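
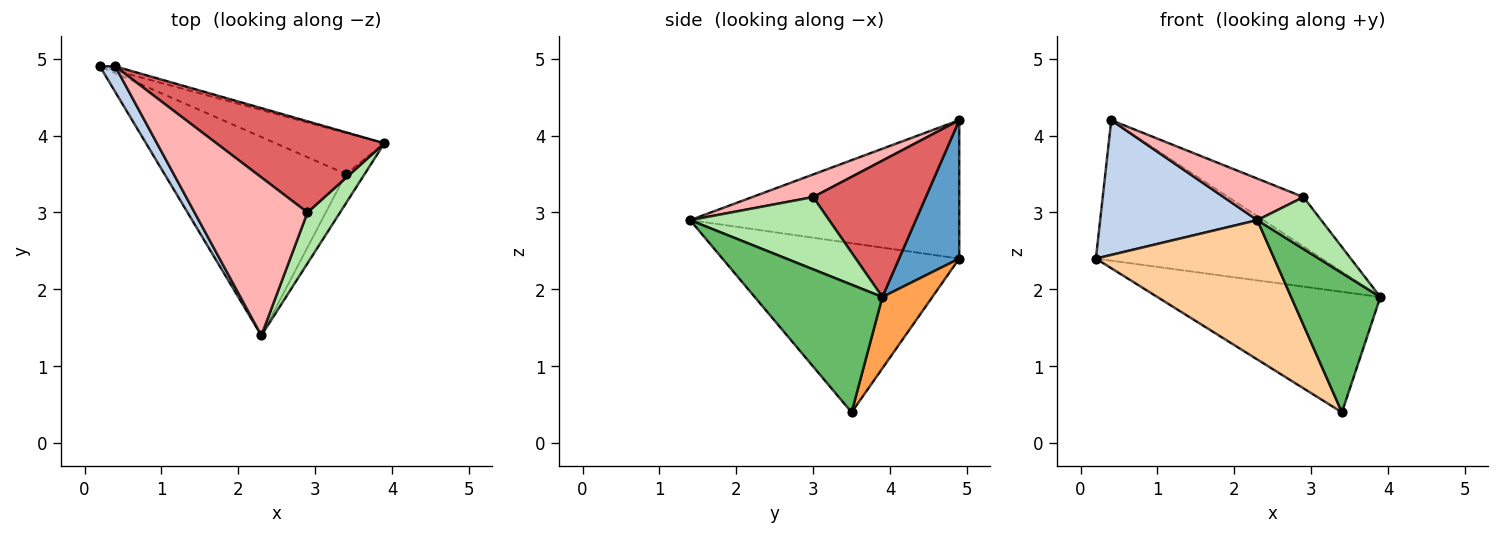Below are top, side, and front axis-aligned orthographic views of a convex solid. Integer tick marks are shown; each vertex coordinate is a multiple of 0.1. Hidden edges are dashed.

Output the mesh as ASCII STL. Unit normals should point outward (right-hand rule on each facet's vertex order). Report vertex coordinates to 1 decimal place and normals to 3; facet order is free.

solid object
 facet normal 0.257 0.966 -0.029
  outer loop
   vertex 0.4 4.9 4.2
   vertex 3.9 3.9 1.9
   vertex 0.2 4.9 2.4
  endloop
 endfacet
 facet normal -0.860 -0.502 0.096
  outer loop
   vertex 0.4 4.9 4.2
   vertex 0.2 4.9 2.4
   vertex 2.3 1.4 2.9
  endloop
 endfacet
 facet normal 0.208 0.926 -0.316
  outer loop
   vertex 3.4 3.5 0.4
   vertex 0.2 4.9 2.4
   vertex 3.9 3.9 1.9
  endloop
 endfacet
 facet normal -0.607 -0.457 -0.651
  outer loop
   vertex 3.4 3.5 0.4
   vertex 2.3 1.4 2.9
   vertex 0.2 4.9 2.4
  endloop
 endfacet
 facet normal 0.814 -0.569 -0.120
  outer loop
   vertex 3.4 3.5 0.4
   vertex 3.9 3.9 1.9
   vertex 2.3 1.4 2.9
  endloop
 endfacet
 facet normal 0.841 -0.386 0.379
  outer loop
   vertex 2.9 3.0 3.2
   vertex 2.3 1.4 2.9
   vertex 3.9 3.9 1.9
  endloop
 endfacet
 facet normal 0.581 0.388 0.715
  outer loop
   vertex 2.9 3.0 3.2
   vertex 3.9 3.9 1.9
   vertex 0.4 4.9 4.2
  endloop
 endfacet
 facet normal 0.190 -0.249 0.950
  outer loop
   vertex 2.9 3.0 3.2
   vertex 0.4 4.9 4.2
   vertex 2.3 1.4 2.9
  endloop
 endfacet
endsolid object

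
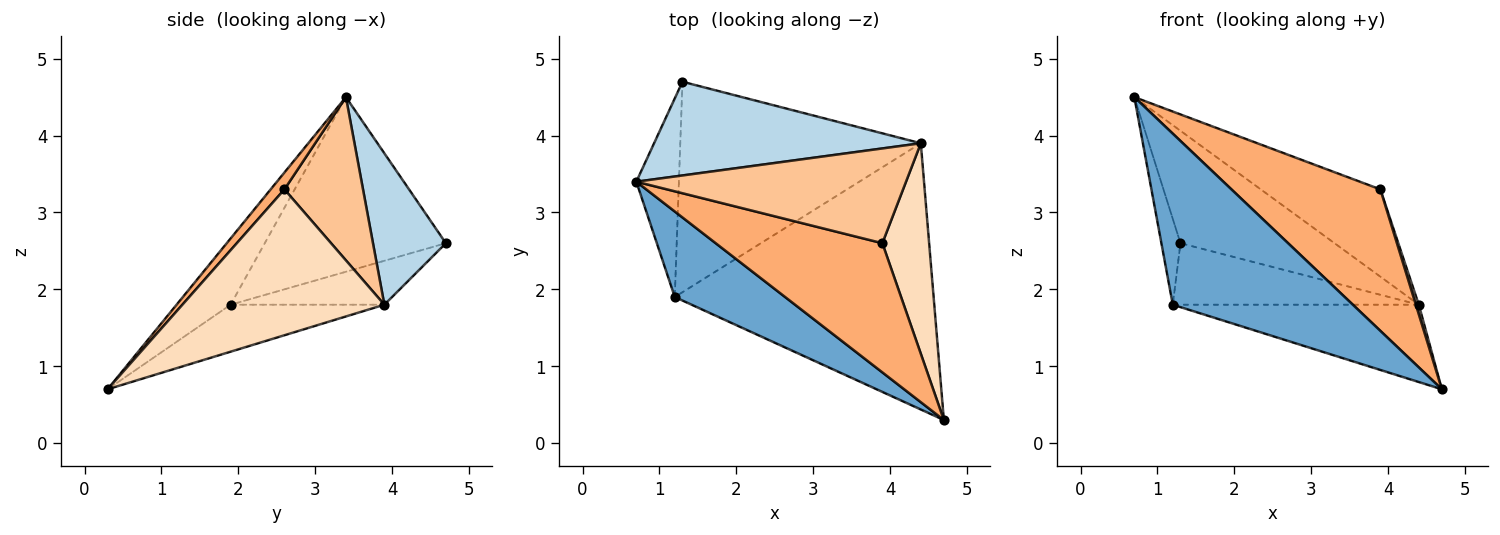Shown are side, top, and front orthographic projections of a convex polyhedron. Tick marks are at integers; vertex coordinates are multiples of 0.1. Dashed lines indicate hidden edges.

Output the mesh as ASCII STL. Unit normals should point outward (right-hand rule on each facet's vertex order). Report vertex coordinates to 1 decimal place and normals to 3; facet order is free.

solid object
 facet normal -0.259 -0.864 0.432
  outer loop
   vertex 1.2 1.9 1.8
   vertex 4.7 0.3 0.7
   vertex 0.7 3.4 4.5
  endloop
 endfacet
 facet normal -0.967 0.102 -0.236
  outer loop
   vertex 1.2 1.9 1.8
   vertex 0.7 3.4 4.5
   vertex 1.3 4.7 2.6
  endloop
 endfacet
 facet normal 0.342 0.722 0.602
  outer loop
   vertex 4.4 3.9 1.8
   vertex 1.3 4.7 2.6
   vertex 0.7 3.4 4.5
  endloop
 endfacet
 facet normal -0.172 0.275 -0.946
  outer loop
   vertex 4.4 3.9 1.8
   vertex 4.7 0.3 0.7
   vertex 1.2 1.9 1.8
  endloop
 endfacet
 facet normal -0.173 0.276 -0.945
  outer loop
   vertex 4.4 3.9 1.8
   vertex 1.2 1.9 1.8
   vertex 1.3 4.7 2.6
  endloop
 endfacet
 facet normal 0.068 -0.737 0.673
  outer loop
   vertex 3.9 2.6 3.3
   vertex 0.7 3.4 4.5
   vertex 4.7 0.3 0.7
  endloop
 endfacet
 facet normal 0.407 0.619 0.672
  outer loop
   vertex 3.9 2.6 3.3
   vertex 4.4 3.9 1.8
   vertex 0.7 3.4 4.5
  endloop
 endfacet
 facet normal 0.952 -0.014 0.305
  outer loop
   vertex 3.9 2.6 3.3
   vertex 4.7 0.3 0.7
   vertex 4.4 3.9 1.8
  endloop
 endfacet
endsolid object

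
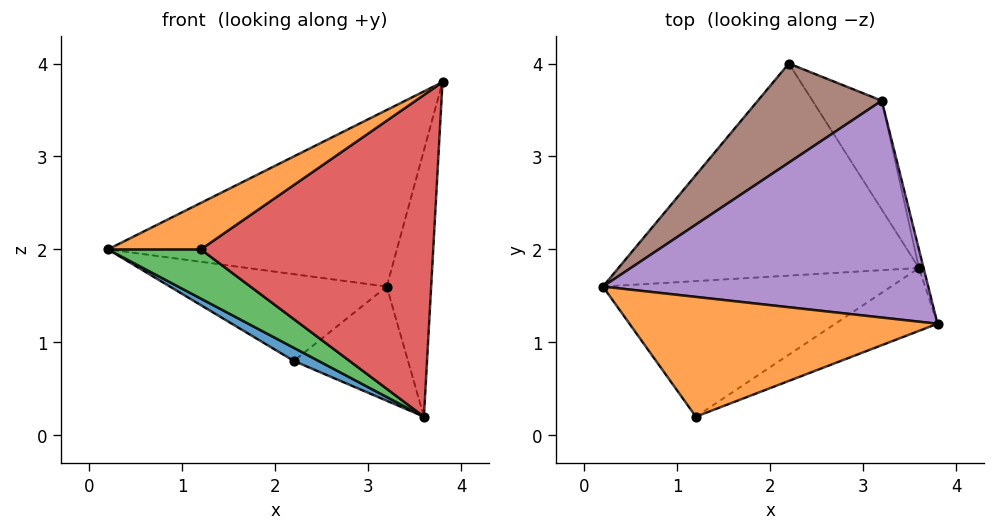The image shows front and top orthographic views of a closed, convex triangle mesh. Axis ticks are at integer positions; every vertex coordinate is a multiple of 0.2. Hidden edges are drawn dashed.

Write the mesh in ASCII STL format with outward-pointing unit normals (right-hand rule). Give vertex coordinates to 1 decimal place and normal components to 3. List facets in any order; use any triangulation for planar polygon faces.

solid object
 facet normal -0.465 -0.055 -0.884
  outer loop
   vertex 3.6 1.8 0.2
   vertex 0.2 1.6 2.0
   vertex 2.2 4.0 0.8
  endloop
 endfacet
 facet normal -0.452 -0.323 0.832
  outer loop
   vertex 1.2 0.2 2.0
   vertex 3.8 1.2 3.8
   vertex 0.2 1.6 2.0
  endloop
 endfacet
 facet normal -0.431 -0.308 -0.848
  outer loop
   vertex 1.2 0.2 2.0
   vertex 0.2 1.6 2.0
   vertex 3.6 1.8 0.2
  endloop
 endfacet
 facet normal 0.455 -0.874 -0.171
  outer loop
   vertex 1.2 0.2 2.0
   vertex 3.6 1.8 0.2
   vertex 3.8 1.2 3.8
  endloop
 endfacet
 facet normal -0.303 0.602 0.739
  outer loop
   vertex 3.2 3.6 1.6
   vertex 0.2 1.6 2.0
   vertex 3.8 1.2 3.8
  endloop
 endfacet
 facet normal -0.321 0.624 0.713
  outer loop
   vertex 3.2 3.6 1.6
   vertex 2.2 4.0 0.8
   vertex 0.2 1.6 2.0
  endloop
 endfacet
 facet normal 0.973 0.229 -0.016
  outer loop
   vertex 3.2 3.6 1.6
   vertex 3.8 1.2 3.8
   vertex 3.6 1.8 0.2
  endloop
 endfacet
 facet normal 0.644 0.554 -0.528
  outer loop
   vertex 3.2 3.6 1.6
   vertex 3.6 1.8 0.2
   vertex 2.2 4.0 0.8
  endloop
 endfacet
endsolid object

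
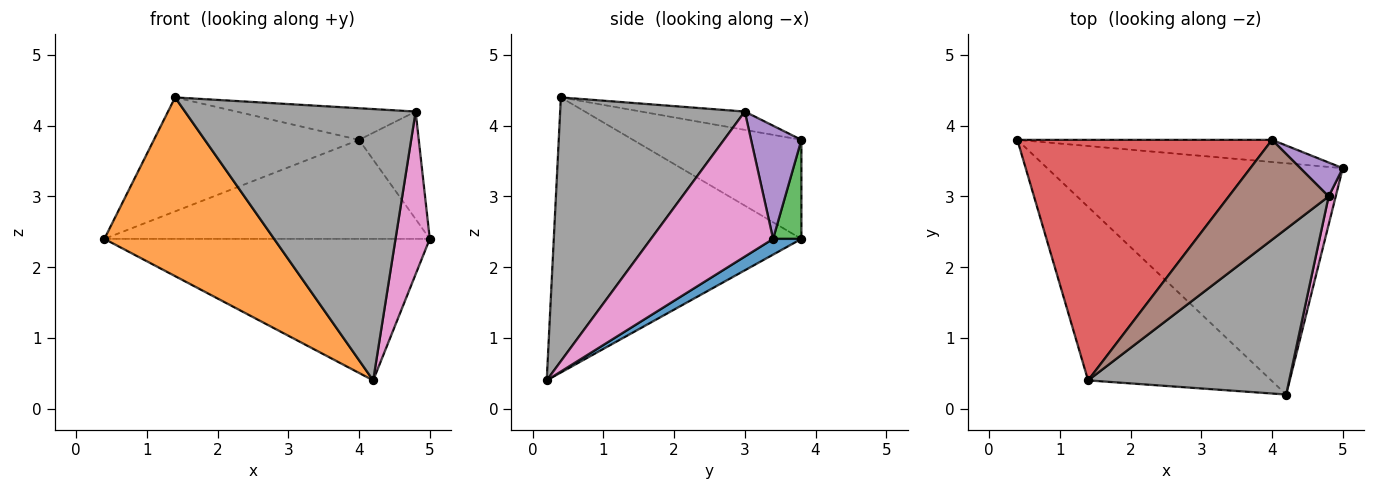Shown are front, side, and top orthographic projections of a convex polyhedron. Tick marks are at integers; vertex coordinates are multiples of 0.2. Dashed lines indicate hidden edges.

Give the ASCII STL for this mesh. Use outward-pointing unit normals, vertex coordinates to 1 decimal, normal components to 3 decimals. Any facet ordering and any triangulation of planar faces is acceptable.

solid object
 facet normal 0.045 0.521 -0.852
  outer loop
   vertex 4.2 0.2 0.4
   vertex 0.4 3.8 2.4
   vertex 5.0 3.4 2.4
  endloop
 endfacet
 facet normal -0.723 -0.496 -0.481
  outer loop
   vertex 4.2 0.2 0.4
   vertex 1.4 0.4 4.4
   vertex 0.4 3.8 2.4
  endloop
 endfacet
 facet normal 0.085 0.972 -0.217
  outer loop
   vertex 4.0 3.8 3.8
   vertex 5.0 3.4 2.4
   vertex 0.4 3.8 2.4
  endloop
 endfacet
 facet normal -0.332 0.404 0.853
  outer loop
   vertex 4.0 3.8 3.8
   vertex 0.4 3.8 2.4
   vertex 1.4 0.4 4.4
  endloop
 endfacet
 facet normal 0.626 0.744 0.235
  outer loop
   vertex 4.8 3.0 4.2
   vertex 5.0 3.4 2.4
   vertex 4.0 3.8 3.8
  endloop
 endfacet
 facet normal -0.172 0.297 0.939
  outer loop
   vertex 4.8 3.0 4.2
   vertex 4.0 3.8 3.8
   vertex 1.4 0.4 4.4
  endloop
 endfacet
 facet normal 0.962 -0.270 0.047
  outer loop
   vertex 4.8 3.0 4.2
   vertex 4.2 0.2 0.4
   vertex 5.0 3.4 2.4
  endloop
 endfacet
 facet normal 0.564 -0.705 0.430
  outer loop
   vertex 4.8 3.0 4.2
   vertex 1.4 0.4 4.4
   vertex 4.2 0.2 0.4
  endloop
 endfacet
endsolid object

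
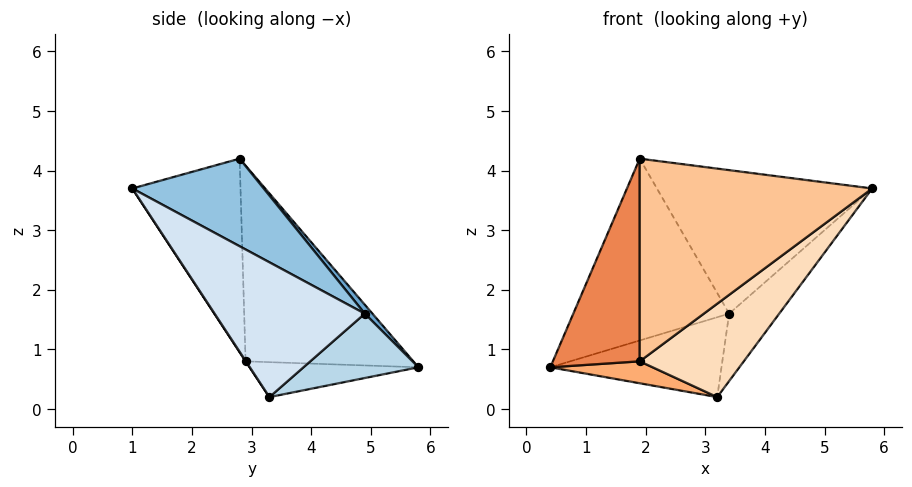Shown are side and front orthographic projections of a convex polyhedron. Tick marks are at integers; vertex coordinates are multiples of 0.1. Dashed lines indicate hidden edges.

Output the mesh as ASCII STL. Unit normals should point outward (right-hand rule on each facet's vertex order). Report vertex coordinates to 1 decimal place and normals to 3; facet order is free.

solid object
 facet normal 0.038 0.767 0.641
  outer loop
   vertex 3.4 4.9 1.6
   vertex 0.4 5.8 0.7
   vertex 1.9 2.8 4.2
  endloop
 endfacet
 facet normal 0.370 0.607 0.704
  outer loop
   vertex 3.4 4.9 1.6
   vertex 1.9 2.8 4.2
   vertex 5.8 1.0 3.7
  endloop
 endfacet
 facet normal 0.389 0.579 -0.717
  outer loop
   vertex 3.4 4.9 1.6
   vertex 3.2 3.3 0.2
   vertex 0.4 5.8 0.7
  endloop
 endfacet
 facet normal 0.850 0.283 -0.445
  outer loop
   vertex 3.4 4.9 1.6
   vertex 5.8 1.0 3.7
   vertex 3.2 3.3 0.2
  endloop
 endfacet
 facet normal -0.888 -0.460 -0.014
  outer loop
   vertex 1.9 2.9 0.8
   vertex 1.9 2.8 4.2
   vertex 0.4 5.8 0.7
  endloop
 endfacet
 facet normal -0.354 -0.215 -0.910
  outer loop
   vertex 1.9 2.9 0.8
   vertex 0.4 5.8 0.7
   vertex 3.2 3.3 0.2
  endloop
 endfacet
 facet normal -0.422 -0.906 -0.027
  outer loop
   vertex 1.9 2.9 0.8
   vertex 5.8 1.0 3.7
   vertex 1.9 2.8 4.2
  endloop
 endfacet
 facet normal 0.003 -0.835 -0.551
  outer loop
   vertex 1.9 2.9 0.8
   vertex 3.2 3.3 0.2
   vertex 5.8 1.0 3.7
  endloop
 endfacet
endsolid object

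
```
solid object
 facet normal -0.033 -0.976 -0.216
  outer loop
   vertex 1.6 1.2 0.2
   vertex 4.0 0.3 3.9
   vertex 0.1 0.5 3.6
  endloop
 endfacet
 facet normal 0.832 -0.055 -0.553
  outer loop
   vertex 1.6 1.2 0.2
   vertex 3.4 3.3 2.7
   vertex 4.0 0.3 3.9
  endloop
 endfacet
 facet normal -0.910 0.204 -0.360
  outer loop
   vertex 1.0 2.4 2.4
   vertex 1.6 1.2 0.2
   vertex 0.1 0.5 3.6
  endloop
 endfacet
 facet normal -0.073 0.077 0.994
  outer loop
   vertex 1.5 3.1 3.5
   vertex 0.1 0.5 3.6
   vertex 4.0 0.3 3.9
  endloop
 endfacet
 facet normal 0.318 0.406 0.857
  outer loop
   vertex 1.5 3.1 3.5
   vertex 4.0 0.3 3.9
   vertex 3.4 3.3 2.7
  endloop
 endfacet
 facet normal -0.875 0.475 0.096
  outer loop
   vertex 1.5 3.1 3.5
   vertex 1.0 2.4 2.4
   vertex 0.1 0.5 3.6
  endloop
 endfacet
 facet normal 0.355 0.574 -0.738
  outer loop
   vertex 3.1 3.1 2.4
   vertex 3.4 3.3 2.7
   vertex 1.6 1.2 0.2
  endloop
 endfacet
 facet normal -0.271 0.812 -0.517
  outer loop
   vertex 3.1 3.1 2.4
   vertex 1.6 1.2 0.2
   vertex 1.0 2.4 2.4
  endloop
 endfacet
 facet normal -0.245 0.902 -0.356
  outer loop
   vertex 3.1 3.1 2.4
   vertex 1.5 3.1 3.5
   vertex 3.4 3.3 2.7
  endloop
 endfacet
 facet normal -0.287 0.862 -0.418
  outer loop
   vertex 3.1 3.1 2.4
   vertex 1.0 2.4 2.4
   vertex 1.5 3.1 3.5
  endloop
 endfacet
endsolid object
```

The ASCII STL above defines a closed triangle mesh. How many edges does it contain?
15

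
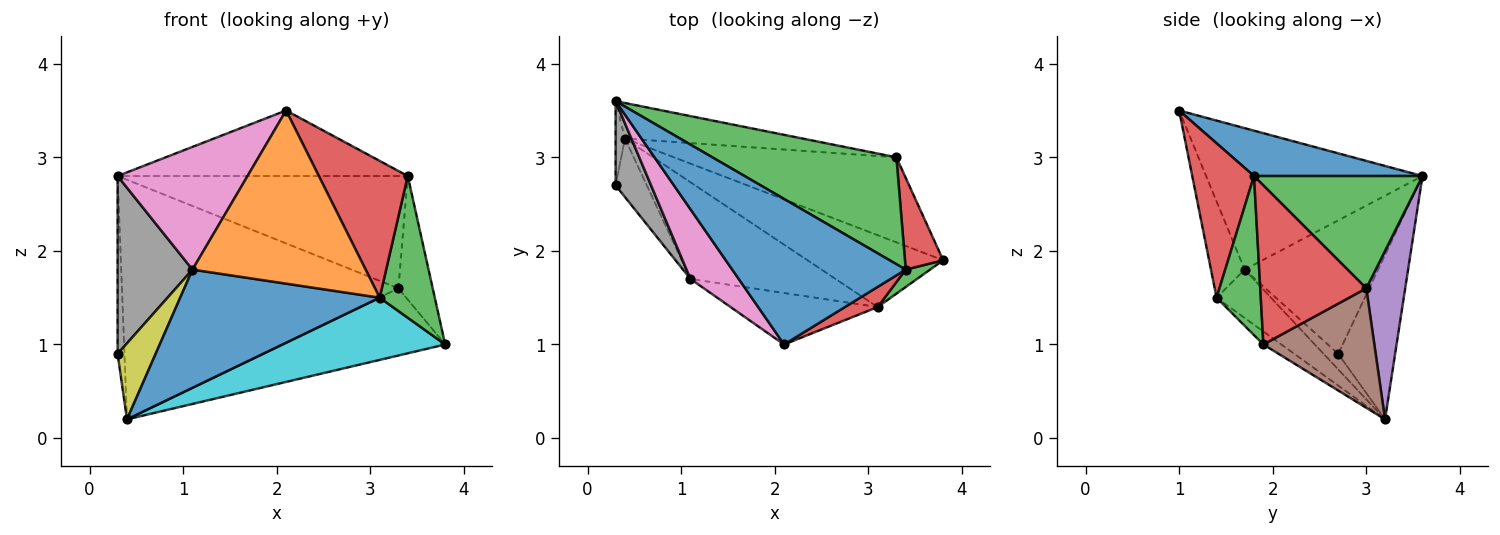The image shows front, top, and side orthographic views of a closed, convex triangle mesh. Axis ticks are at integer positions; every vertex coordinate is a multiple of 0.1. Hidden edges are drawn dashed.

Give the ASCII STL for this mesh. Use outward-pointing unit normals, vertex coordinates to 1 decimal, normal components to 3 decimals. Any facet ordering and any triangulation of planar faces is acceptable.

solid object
 facet normal 0.232 0.399 0.887
  outer loop
   vertex 3.4 1.8 2.8
   vertex 0.3 3.6 2.8
   vertex 2.1 1.0 3.5
  endloop
 endfacet
 facet normal -0.991 0.119 -0.056
  outer loop
   vertex 0.3 2.7 0.9
   vertex 0.3 3.6 2.8
   vertex 0.4 3.2 0.2
  endloop
 endfacet
 facet normal 0.388 0.668 0.635
  outer loop
   vertex 3.3 3.0 1.6
   vertex 0.3 3.6 2.8
   vertex 3.4 1.8 2.8
  endloop
 endfacet
 facet normal 0.928 0.300 0.223
  outer loop
   vertex 3.3 3.0 1.6
   vertex 3.4 1.8 2.8
   vertex 3.8 1.9 1.0
  endloop
 endfacet
 facet normal 0.138 0.980 -0.145
  outer loop
   vertex 3.3 3.0 1.6
   vertex 0.4 3.2 0.2
   vertex 0.3 3.6 2.8
  endloop
 endfacet
 facet normal 0.388 0.571 -0.723
  outer loop
   vertex 3.3 3.0 1.6
   vertex 3.8 1.9 1.0
   vertex 0.4 3.2 0.2
  endloop
 endfacet
 facet normal -0.823 -0.494 0.281
  outer loop
   vertex 1.1 1.7 1.8
   vertex 2.1 1.0 3.5
   vertex 0.3 3.6 2.8
  endloop
 endfacet
 facet normal -0.850 -0.477 0.226
  outer loop
   vertex 1.1 1.7 1.8
   vertex 0.3 3.6 2.8
   vertex 0.3 2.7 0.9
  endloop
 endfacet
 facet normal -0.292 -0.758 -0.583
  outer loop
   vertex 1.1 1.7 1.8
   vertex 0.3 2.7 0.9
   vertex 0.4 3.2 0.2
  endloop
 endfacet
 facet normal -0.072 -0.653 -0.754
  outer loop
   vertex 3.1 1.4 1.5
   vertex 0.4 3.2 0.2
   vertex 3.8 1.9 1.0
  endloop
 endfacet
 facet normal -0.207 -0.757 -0.620
  outer loop
   vertex 3.1 1.4 1.5
   vertex 1.1 1.7 1.8
   vertex 0.4 3.2 0.2
  endloop
 endfacet
 facet normal -0.183 -0.942 -0.280
  outer loop
   vertex 3.1 1.4 1.5
   vertex 2.1 1.0 3.5
   vertex 1.1 1.7 1.8
  endloop
 endfacet
 facet normal 0.623 -0.777 0.095
  outer loop
   vertex 3.1 1.4 1.5
   vertex 3.8 1.9 1.0
   vertex 3.4 1.8 2.8
  endloop
 endfacet
 facet normal 0.566 -0.815 0.120
  outer loop
   vertex 3.1 1.4 1.5
   vertex 3.4 1.8 2.8
   vertex 2.1 1.0 3.5
  endloop
 endfacet
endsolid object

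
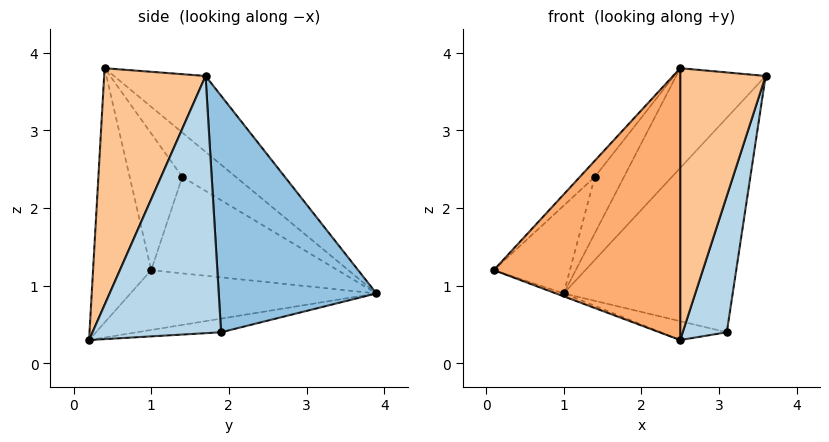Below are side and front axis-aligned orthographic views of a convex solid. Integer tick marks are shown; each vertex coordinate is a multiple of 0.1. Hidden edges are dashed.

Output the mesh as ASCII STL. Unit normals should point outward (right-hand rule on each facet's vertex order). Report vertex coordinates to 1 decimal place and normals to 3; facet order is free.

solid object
 facet normal -0.348 0.011 -0.937
  outer loop
   vertex 2.5 0.2 0.3
   vertex 0.1 1.0 1.2
   vertex 1.0 3.9 0.9
  endloop
 endfacet
 facet normal 0.681 0.730 -0.059
  outer loop
   vertex 3.1 1.9 0.4
   vertex 1.0 3.9 0.9
   vertex 3.6 1.7 3.7
  endloop
 endfacet
 facet normal 0.934 -0.320 -0.161
  outer loop
   vertex 3.1 1.9 0.4
   vertex 3.6 1.7 3.7
   vertex 2.5 0.2 0.3
  endloop
 endfacet
 facet normal -0.134 0.105 -0.985
  outer loop
   vertex 3.1 1.9 0.4
   vertex 2.5 0.2 0.3
   vertex 1.0 3.9 0.9
  endloop
 endfacet
 facet normal -0.455 0.444 0.772
  outer loop
   vertex 2.5 0.4 3.8
   vertex 3.6 1.7 3.7
   vertex 1.0 3.9 0.9
  endloop
 endfacet
 facet normal -0.297 -0.953 0.054
  outer loop
   vertex 2.5 0.4 3.8
   vertex 0.1 1.0 1.2
   vertex 2.5 0.2 0.3
  endloop
 endfacet
 facet normal 0.764 -0.644 0.037
  outer loop
   vertex 2.5 0.4 3.8
   vertex 2.5 0.2 0.3
   vertex 3.6 1.7 3.7
  endloop
 endfacet
 facet normal -0.696 0.284 0.659
  outer loop
   vertex 1.4 1.4 2.4
   vertex 1.0 3.9 0.9
   vertex 0.1 1.0 1.2
  endloop
 endfacet
 facet normal -0.697 0.198 0.689
  outer loop
   vertex 1.4 1.4 2.4
   vertex 0.1 1.0 1.2
   vertex 2.5 0.4 3.8
  endloop
 endfacet
 facet normal -0.611 0.333 0.718
  outer loop
   vertex 1.4 1.4 2.4
   vertex 2.5 0.4 3.8
   vertex 1.0 3.9 0.9
  endloop
 endfacet
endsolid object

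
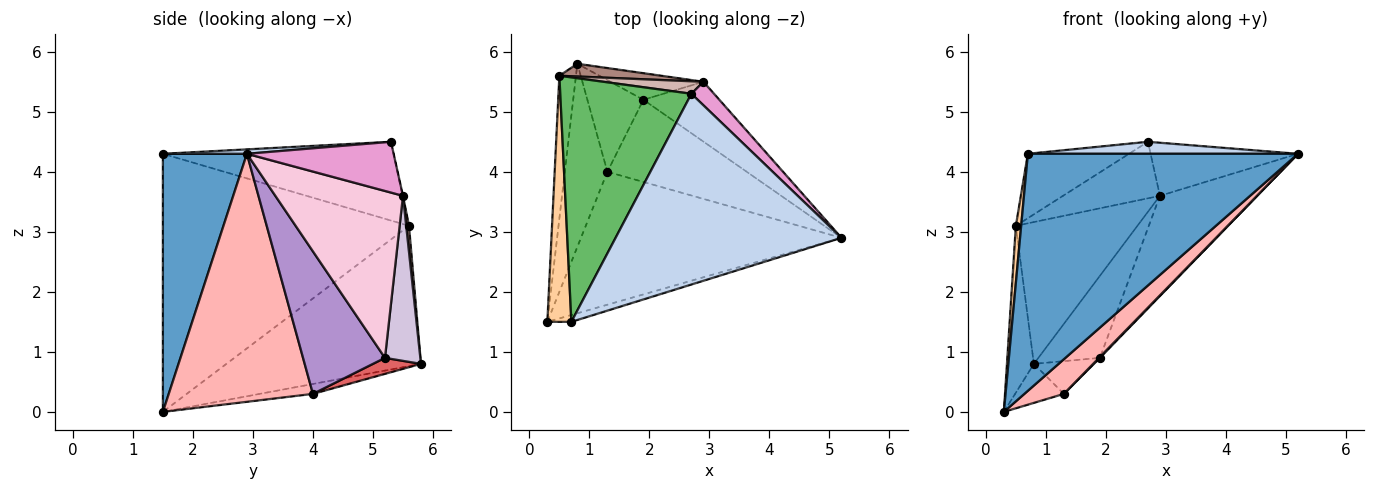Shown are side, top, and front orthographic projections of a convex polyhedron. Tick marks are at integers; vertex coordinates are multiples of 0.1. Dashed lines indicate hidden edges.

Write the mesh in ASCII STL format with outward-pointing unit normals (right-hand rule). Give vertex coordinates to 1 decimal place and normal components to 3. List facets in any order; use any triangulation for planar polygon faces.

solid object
 facet normal 0.297 -0.954 -0.028
  outer loop
   vertex 0.7 1.5 4.3
   vertex 0.3 1.5 0.0
   vertex 5.2 2.9 4.3
  endloop
 endfacet
 facet normal 0.020 -0.063 0.998
  outer loop
   vertex 2.7 5.3 4.5
   vertex 0.7 1.5 4.3
   vertex 5.2 2.9 4.3
  endloop
 endfacet
 facet normal -0.984 0.136 -0.116
  outer loop
   vertex 0.5 5.6 3.1
   vertex 0.8 5.8 0.8
   vertex 0.3 1.5 0.0
  endloop
 endfacet
 facet normal -0.995 -0.021 0.093
  outer loop
   vertex 0.5 5.6 3.1
   vertex 0.3 1.5 0.0
   vertex 0.7 1.5 4.3
  endloop
 endfacet
 facet normal -0.502 0.220 0.836
  outer loop
   vertex 0.5 5.6 3.1
   vertex 0.7 1.5 4.3
   vertex 2.7 5.3 4.5
  endloop
 endfacet
 facet normal -0.222 0.203 -0.954
  outer loop
   vertex 1.3 4.0 0.3
   vertex 0.3 1.5 0.0
   vertex 0.8 5.8 0.8
  endloop
 endfacet
 facet normal 0.260 0.325 -0.909
  outer loop
   vertex 1.3 4.0 0.3
   vertex 0.8 5.8 0.8
   vertex 1.9 5.2 0.9
  endloop
 endfacet
 facet normal 0.678 -0.186 -0.712
  outer loop
   vertex 1.3 4.0 0.3
   vertex 5.2 2.9 4.3
   vertex 0.3 1.5 0.0
  endloop
 endfacet
 facet normal 0.715 -0.008 -0.699
  outer loop
   vertex 1.3 4.0 0.3
   vertex 1.9 5.2 0.9
   vertex 5.2 2.9 4.3
  endloop
 endfacet
 facet normal 0.480 0.835 -0.270
  outer loop
   vertex 2.9 5.5 3.6
   vertex 1.9 5.2 0.9
   vertex 0.8 5.8 0.8
  endloop
 endfacet
 facet normal 0.023 0.996 0.090
  outer loop
   vertex 2.9 5.5 3.6
   vertex 0.8 5.8 0.8
   vertex 0.5 5.6 3.1
  endloop
 endfacet
 facet normal -0.004 0.976 0.216
  outer loop
   vertex 2.9 5.5 3.6
   vertex 0.5 5.6 3.1
   vertex 2.7 5.3 4.5
  endloop
 endfacet
 facet normal 0.673 0.676 0.300
  outer loop
   vertex 2.9 5.5 3.6
   vertex 2.7 5.3 4.5
   vertex 5.2 2.9 4.3
  endloop
 endfacet
 facet normal 0.748 0.570 -0.340
  outer loop
   vertex 2.9 5.5 3.6
   vertex 5.2 2.9 4.3
   vertex 1.9 5.2 0.9
  endloop
 endfacet
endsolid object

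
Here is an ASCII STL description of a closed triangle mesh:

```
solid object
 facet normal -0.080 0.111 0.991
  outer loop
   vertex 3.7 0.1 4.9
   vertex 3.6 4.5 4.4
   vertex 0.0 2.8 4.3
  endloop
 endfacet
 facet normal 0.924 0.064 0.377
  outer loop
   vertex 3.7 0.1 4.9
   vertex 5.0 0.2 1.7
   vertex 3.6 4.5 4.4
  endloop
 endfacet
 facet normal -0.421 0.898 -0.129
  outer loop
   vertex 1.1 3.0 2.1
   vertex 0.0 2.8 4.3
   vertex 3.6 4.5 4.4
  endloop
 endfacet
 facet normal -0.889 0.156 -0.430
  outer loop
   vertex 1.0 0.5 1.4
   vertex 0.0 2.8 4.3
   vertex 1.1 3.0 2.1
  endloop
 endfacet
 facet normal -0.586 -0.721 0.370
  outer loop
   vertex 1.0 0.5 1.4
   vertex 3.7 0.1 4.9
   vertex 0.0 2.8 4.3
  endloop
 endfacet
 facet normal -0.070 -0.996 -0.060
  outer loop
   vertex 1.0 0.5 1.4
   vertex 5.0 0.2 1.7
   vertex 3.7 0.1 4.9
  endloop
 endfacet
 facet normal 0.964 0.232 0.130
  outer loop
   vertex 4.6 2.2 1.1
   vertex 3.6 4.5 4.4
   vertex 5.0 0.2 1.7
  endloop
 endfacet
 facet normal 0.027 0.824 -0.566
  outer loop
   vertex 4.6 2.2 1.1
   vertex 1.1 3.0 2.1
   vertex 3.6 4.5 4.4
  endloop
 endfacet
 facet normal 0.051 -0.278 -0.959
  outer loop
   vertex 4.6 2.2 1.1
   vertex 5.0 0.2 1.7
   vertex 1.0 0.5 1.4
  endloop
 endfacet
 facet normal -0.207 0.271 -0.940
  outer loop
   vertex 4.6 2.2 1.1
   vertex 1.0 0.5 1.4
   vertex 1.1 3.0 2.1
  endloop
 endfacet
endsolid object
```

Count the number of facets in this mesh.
10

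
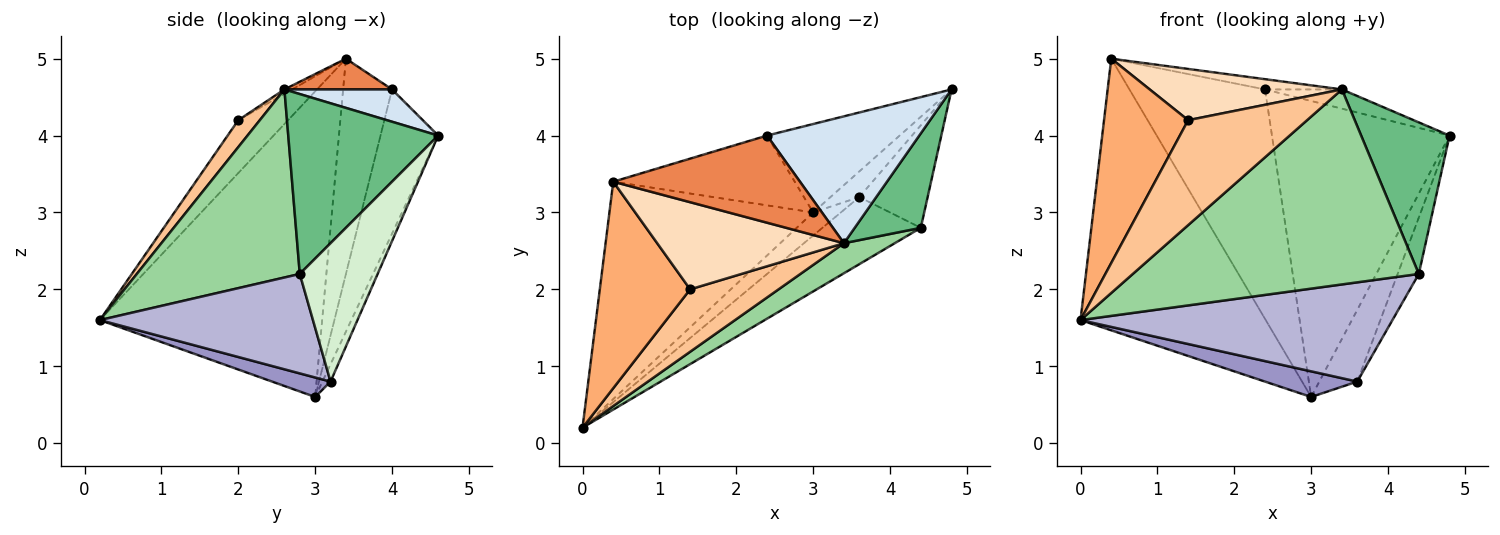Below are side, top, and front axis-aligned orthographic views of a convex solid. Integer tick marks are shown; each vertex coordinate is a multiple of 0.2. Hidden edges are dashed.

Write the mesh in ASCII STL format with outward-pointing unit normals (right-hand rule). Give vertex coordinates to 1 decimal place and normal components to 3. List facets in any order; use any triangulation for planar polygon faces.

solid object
 facet normal -0.684 0.570 -0.456
  outer loop
   vertex 3.0 3.0 0.6
   vertex 0.0 0.2 1.6
   vertex 0.4 3.4 5.0
  endloop
 endfacet
 facet normal -0.297 0.915 -0.273
  outer loop
   vertex 2.4 4.0 4.6
   vertex 4.8 4.6 4.0
   vertex 3.0 3.0 0.6
  endloop
 endfacet
 facet normal -0.326 0.904 -0.275
  outer loop
   vertex 2.4 4.0 4.6
   vertex 3.0 3.0 0.6
   vertex 0.4 3.4 5.0
  endloop
 endfacet
 facet normal 0.205 0.147 0.968
  outer loop
   vertex 2.4 4.0 4.6
   vertex 3.4 2.6 4.6
   vertex 4.8 4.6 4.0
  endloop
 endfacet
 facet normal 0.161 0.115 0.980
  outer loop
   vertex 2.4 4.0 4.6
   vertex 0.4 3.4 5.0
   vertex 3.4 2.6 4.6
  endloop
 endfacet
 facet normal -0.384 -0.649 0.656
  outer loop
   vertex 1.4 2.0 4.2
   vertex 0.4 3.4 5.0
   vertex 0.0 0.2 1.6
  endloop
 endfacet
 facet normal 0.154 -0.849 0.505
  outer loop
   vertex 1.4 2.0 4.2
   vertex 0.0 0.2 1.6
   vertex 3.4 2.6 4.6
  endloop
 endfacet
 facet normal -0.020 -0.507 0.862
  outer loop
   vertex 1.4 2.0 4.2
   vertex 3.4 2.6 4.6
   vertex 0.4 3.4 5.0
  endloop
 endfacet
 facet normal 0.821 -0.484 0.302
  outer loop
   vertex 4.4 2.8 2.2
   vertex 4.8 4.6 4.0
   vertex 3.4 2.6 4.6
  endloop
 endfacet
 facet normal 0.491 -0.861 0.133
  outer loop
   vertex 4.4 2.8 2.2
   vertex 3.4 2.6 4.6
   vertex 0.0 0.2 1.6
  endloop
 endfacet
 facet normal -0.198 0.923 -0.330
  outer loop
   vertex 3.6 3.2 0.8
   vertex 3.0 3.0 0.6
   vertex 4.8 4.6 4.0
  endloop
 endfacet
 facet normal 0.871 0.237 -0.430
  outer loop
   vertex 3.6 3.2 0.8
   vertex 4.8 4.6 4.0
   vertex 4.4 2.8 2.2
  endloop
 endfacet
 facet normal 0.426 -0.673 -0.605
  outer loop
   vertex 3.6 3.2 0.8
   vertex 0.0 0.2 1.6
   vertex 3.0 3.0 0.6
  endloop
 endfacet
 facet normal 0.493 -0.721 -0.487
  outer loop
   vertex 3.6 3.2 0.8
   vertex 4.4 2.8 2.2
   vertex 0.0 0.2 1.6
  endloop
 endfacet
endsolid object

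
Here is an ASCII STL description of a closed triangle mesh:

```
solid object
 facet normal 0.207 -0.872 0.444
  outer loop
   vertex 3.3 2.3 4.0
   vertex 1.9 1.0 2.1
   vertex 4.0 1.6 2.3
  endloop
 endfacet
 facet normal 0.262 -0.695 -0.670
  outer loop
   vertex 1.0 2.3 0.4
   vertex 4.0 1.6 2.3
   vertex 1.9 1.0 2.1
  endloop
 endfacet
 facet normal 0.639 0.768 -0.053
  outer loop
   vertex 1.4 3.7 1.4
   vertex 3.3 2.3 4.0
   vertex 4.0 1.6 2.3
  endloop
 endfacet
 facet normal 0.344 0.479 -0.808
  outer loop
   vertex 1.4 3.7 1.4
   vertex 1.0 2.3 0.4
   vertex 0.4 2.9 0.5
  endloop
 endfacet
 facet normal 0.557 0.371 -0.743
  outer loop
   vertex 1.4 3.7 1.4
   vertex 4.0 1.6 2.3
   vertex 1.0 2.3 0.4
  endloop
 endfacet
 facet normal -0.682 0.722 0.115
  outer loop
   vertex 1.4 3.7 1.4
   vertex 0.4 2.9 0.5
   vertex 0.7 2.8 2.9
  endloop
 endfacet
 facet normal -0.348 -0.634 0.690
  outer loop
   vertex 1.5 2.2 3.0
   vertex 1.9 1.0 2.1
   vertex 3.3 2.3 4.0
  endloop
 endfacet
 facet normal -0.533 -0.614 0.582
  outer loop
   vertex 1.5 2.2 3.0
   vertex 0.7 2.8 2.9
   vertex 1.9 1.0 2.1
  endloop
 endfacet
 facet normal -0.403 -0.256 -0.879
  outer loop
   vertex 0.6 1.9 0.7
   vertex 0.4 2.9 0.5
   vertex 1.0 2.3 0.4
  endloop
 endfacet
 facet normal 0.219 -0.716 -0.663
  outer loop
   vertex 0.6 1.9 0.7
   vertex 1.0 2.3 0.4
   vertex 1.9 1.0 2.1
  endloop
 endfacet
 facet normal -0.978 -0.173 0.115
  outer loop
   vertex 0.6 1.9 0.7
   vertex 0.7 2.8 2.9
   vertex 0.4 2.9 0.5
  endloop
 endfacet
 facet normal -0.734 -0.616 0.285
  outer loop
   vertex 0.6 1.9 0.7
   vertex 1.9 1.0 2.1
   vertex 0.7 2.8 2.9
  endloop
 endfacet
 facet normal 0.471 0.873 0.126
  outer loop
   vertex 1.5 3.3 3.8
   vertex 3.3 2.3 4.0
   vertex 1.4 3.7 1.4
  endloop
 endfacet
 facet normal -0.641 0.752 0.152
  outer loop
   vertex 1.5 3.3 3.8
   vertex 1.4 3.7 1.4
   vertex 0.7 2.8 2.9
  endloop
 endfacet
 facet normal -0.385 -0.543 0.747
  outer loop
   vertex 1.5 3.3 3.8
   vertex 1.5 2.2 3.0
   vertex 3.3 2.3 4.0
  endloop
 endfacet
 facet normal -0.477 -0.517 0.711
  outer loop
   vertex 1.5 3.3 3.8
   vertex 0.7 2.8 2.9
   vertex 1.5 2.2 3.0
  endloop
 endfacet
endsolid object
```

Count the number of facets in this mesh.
16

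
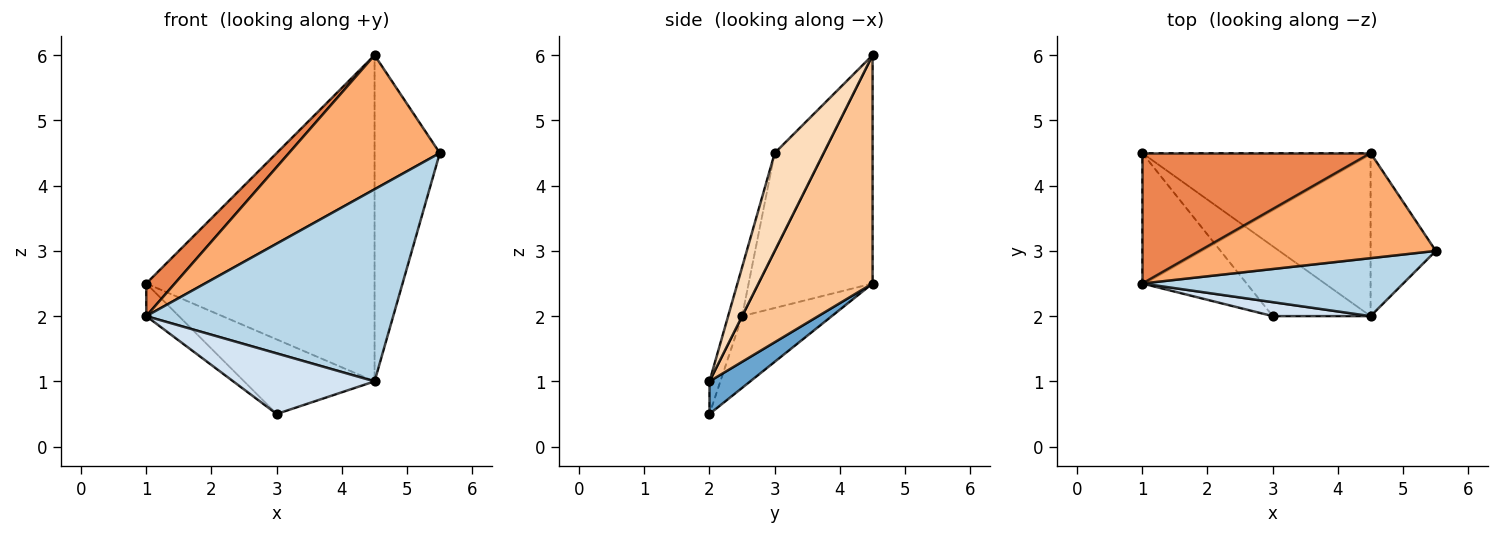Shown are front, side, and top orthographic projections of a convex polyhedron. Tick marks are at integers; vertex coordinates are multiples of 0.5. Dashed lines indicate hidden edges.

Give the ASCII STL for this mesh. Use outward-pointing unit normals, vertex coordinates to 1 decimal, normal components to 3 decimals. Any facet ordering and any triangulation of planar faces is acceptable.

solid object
 facet normal 0.222 0.711 -0.667
  outer loop
   vertex 4.5 2.0 1.0
   vertex 3.0 2.0 0.5
   vertex 1.0 4.5 2.5
  endloop
 endfacet
 facet normal -0.555 0.202 -0.807
  outer loop
   vertex 1.0 2.5 2.0
   vertex 1.0 4.5 2.5
   vertex 3.0 2.0 0.5
  endloop
 endfacet
 facet normal -0.054 -0.956 0.289
  outer loop
   vertex 1.0 2.5 2.0
   vertex 4.5 2.0 1.0
   vertex 5.5 3.0 4.5
  endloop
 endfacet
 facet normal -0.075 -0.972 0.224
  outer loop
   vertex 1.0 2.5 2.0
   vertex 3.0 2.0 0.5
   vertex 4.5 2.0 1.0
  endloop
 endfacet
 facet normal -0.696 -0.174 0.696
  outer loop
   vertex 4.5 4.5 6.0
   vertex 1.0 4.5 2.5
   vertex 1.0 2.5 2.0
  endloop
 endfacet
 facet normal -0.247 -0.763 0.598
  outer loop
   vertex 4.5 4.5 6.0
   vertex 1.0 2.5 2.0
   vertex 5.5 3.0 4.5
  endloop
 endfacet
 facet normal 0.408 0.816 -0.408
  outer loop
   vertex 4.5 4.5 6.0
   vertex 4.5 2.0 1.0
   vertex 1.0 4.5 2.5
  endloop
 endfacet
 facet normal 0.557 0.743 -0.371
  outer loop
   vertex 4.5 4.5 6.0
   vertex 5.5 3.0 4.5
   vertex 4.5 2.0 1.0
  endloop
 endfacet
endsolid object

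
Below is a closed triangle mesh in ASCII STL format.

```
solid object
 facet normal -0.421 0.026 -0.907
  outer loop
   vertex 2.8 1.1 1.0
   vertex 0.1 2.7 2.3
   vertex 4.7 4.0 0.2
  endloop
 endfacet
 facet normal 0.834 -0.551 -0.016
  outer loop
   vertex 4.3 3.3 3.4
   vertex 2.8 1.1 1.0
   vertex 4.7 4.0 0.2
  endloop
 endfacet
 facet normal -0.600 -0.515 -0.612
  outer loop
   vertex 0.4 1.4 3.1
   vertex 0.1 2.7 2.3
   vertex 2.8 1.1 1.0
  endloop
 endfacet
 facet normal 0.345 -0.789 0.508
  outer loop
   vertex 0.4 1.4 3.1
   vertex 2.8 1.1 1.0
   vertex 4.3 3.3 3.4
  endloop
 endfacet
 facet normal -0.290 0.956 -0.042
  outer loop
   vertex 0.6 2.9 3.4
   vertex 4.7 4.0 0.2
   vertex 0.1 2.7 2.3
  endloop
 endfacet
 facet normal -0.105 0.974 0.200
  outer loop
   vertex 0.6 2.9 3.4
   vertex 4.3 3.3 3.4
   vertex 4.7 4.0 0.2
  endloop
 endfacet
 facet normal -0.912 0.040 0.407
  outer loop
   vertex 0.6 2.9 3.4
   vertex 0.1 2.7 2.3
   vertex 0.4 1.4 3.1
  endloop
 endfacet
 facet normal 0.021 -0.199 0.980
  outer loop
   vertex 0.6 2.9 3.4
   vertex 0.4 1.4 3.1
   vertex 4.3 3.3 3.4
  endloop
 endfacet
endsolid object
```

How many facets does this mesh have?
8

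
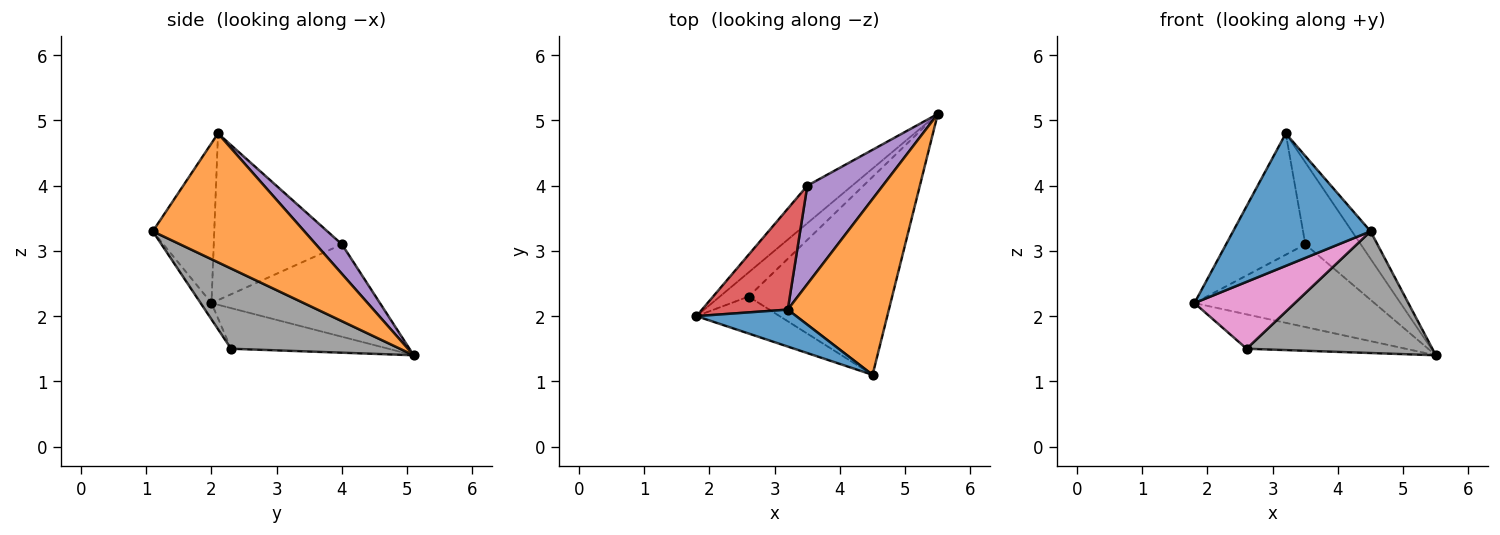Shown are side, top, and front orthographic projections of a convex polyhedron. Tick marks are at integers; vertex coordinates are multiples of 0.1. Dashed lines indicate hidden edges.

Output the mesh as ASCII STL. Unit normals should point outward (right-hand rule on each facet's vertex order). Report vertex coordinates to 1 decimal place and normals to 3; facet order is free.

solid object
 facet normal -0.396 -0.885 0.247
  outer loop
   vertex 3.2 2.1 4.8
   vertex 1.8 2.0 2.2
   vertex 4.5 1.1 3.3
  endloop
 endfacet
 facet normal 0.783 0.096 0.615
  outer loop
   vertex 3.2 2.1 4.8
   vertex 4.5 1.1 3.3
   vertex 5.5 5.1 1.4
  endloop
 endfacet
 facet normal -0.649 0.693 -0.315
  outer loop
   vertex 3.5 4.0 3.1
   vertex 5.5 5.1 1.4
   vertex 1.8 2.0 2.2
  endloop
 endfacet
 facet normal -0.779 0.482 0.401
  outer loop
   vertex 3.5 4.0 3.1
   vertex 1.8 2.0 2.2
   vertex 3.2 2.1 4.8
  endloop
 endfacet
 facet normal 0.288 0.613 0.736
  outer loop
   vertex 3.5 4.0 3.1
   vertex 3.2 2.1 4.8
   vertex 5.5 5.1 1.4
  endloop
 endfacet
 facet normal -0.629 0.636 -0.447
  outer loop
   vertex 2.6 2.3 1.5
   vertex 1.8 2.0 2.2
   vertex 5.5 5.1 1.4
  endloop
 endfacet
 facet normal -0.094 -0.871 -0.481
  outer loop
   vertex 2.6 2.3 1.5
   vertex 4.5 1.1 3.3
   vertex 1.8 2.0 2.2
  endloop
 endfacet
 facet normal 0.430 -0.473 -0.769
  outer loop
   vertex 2.6 2.3 1.5
   vertex 5.5 5.1 1.4
   vertex 4.5 1.1 3.3
  endloop
 endfacet
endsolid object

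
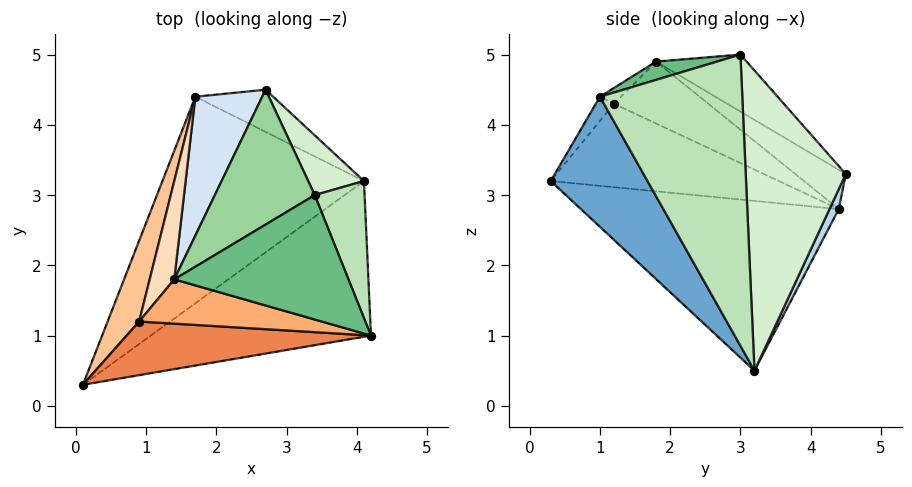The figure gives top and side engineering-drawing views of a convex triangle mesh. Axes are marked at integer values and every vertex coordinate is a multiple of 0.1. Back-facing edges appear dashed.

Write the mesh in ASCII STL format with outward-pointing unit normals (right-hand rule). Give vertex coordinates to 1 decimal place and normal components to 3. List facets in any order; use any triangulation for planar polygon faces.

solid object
 facet normal 0.282 -0.833 -0.477
  outer loop
   vertex 4.1 3.2 0.5
   vertex 4.2 1.0 4.4
   vertex 0.1 0.3 3.2
  endloop
 endfacet
 facet normal -0.635 0.174 -0.753
  outer loop
   vertex 1.7 4.4 2.8
   vertex 4.1 3.2 0.5
   vertex 0.1 0.3 3.2
  endloop
 endfacet
 facet normal 0.097 0.920 -0.379
  outer loop
   vertex 1.7 4.4 2.8
   vertex 2.7 4.5 3.3
   vertex 4.1 3.2 0.5
  endloop
 endfacet
 facet normal -0.404 0.602 0.688
  outer loop
   vertex 1.7 4.4 2.8
   vertex 1.4 1.8 4.9
   vertex 2.7 4.5 3.3
  endloop
 endfacet
 facet normal -0.065 -0.748 0.660
  outer loop
   vertex 0.9 1.2 4.3
   vertex 0.1 0.3 3.2
   vertex 4.2 1.0 4.4
  endloop
 endfacet
 facet normal -0.063 -0.679 0.732
  outer loop
   vertex 0.9 1.2 4.3
   vertex 4.2 1.0 4.4
   vertex 1.4 1.8 4.9
  endloop
 endfacet
 facet normal -0.869 0.371 0.328
  outer loop
   vertex 0.9 1.2 4.3
   vertex 1.7 4.4 2.8
   vertex 0.1 0.3 3.2
  endloop
 endfacet
 facet normal -0.861 0.376 0.342
  outer loop
   vertex 0.9 1.2 4.3
   vertex 1.4 1.8 4.9
   vertex 1.7 4.4 2.8
  endloop
 endfacet
 facet normal 0.101 -0.249 0.963
  outer loop
   vertex 3.4 3.0 5.0
   vertex 1.4 1.8 4.9
   vertex 4.2 1.0 4.4
  endloop
 endfacet
 facet normal -0.396 0.602 0.694
  outer loop
   vertex 3.4 3.0 5.0
   vertex 2.7 4.5 3.3
   vertex 1.4 1.8 4.9
  endloop
 endfacet
 facet normal 0.932 0.325 0.159
  outer loop
   vertex 3.4 3.0 5.0
   vertex 4.2 1.0 4.4
   vertex 4.1 3.2 0.5
  endloop
 endfacet
 facet normal 0.818 0.554 0.152
  outer loop
   vertex 3.4 3.0 5.0
   vertex 4.1 3.2 0.5
   vertex 2.7 4.5 3.3
  endloop
 endfacet
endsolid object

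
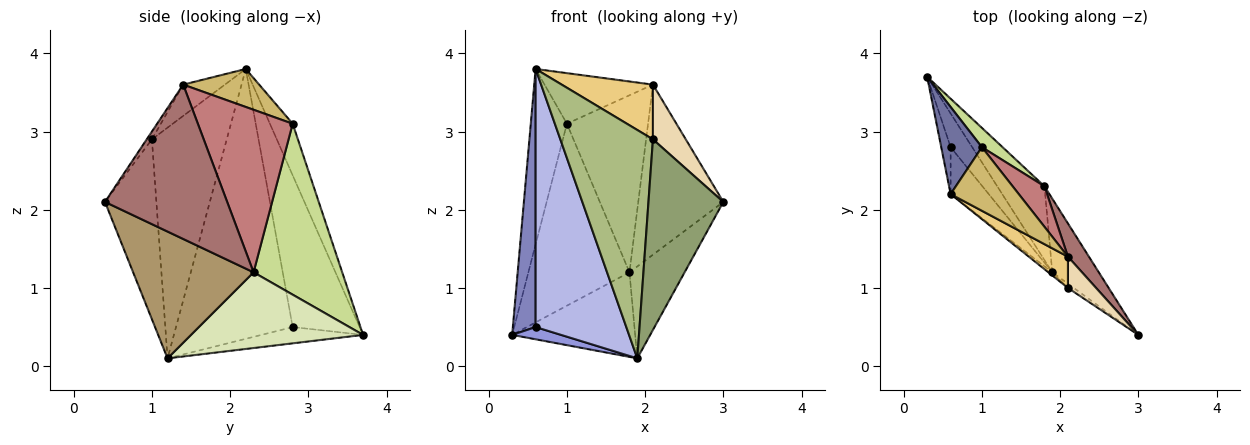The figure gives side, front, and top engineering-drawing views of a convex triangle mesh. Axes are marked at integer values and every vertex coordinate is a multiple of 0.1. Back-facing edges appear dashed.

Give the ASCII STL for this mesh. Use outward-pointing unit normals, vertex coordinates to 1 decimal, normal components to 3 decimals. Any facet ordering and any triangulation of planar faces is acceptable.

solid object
 facet normal -0.492 0.780 0.387
  outer loop
   vertex 1.0 2.8 3.1
   vertex 0.3 3.7 0.4
   vertex 0.6 2.2 3.8
  endloop
 endfacet
 facet normal -0.945 -0.322 -0.058
  outer loop
   vertex 0.6 2.8 0.5
   vertex 0.6 2.2 3.8
   vertex 0.3 3.7 0.4
  endloop
 endfacet
 facet normal -0.578 -0.278 -0.767
  outer loop
   vertex 0.6 2.8 0.5
   vertex 0.3 3.7 0.4
   vertex 1.9 1.2 0.1
  endloop
 endfacet
 facet normal -0.785 -0.610 -0.111
  outer loop
   vertex 0.6 2.8 0.5
   vertex 1.9 1.2 0.1
   vertex 0.6 2.2 3.8
  endloop
 endfacet
 facet normal -0.566 -0.824 -0.018
  outer loop
   vertex 2.1 1.0 2.9
   vertex 1.9 1.2 0.1
   vertex 3.0 0.4 2.1
  endloop
 endfacet
 facet normal -0.629 -0.778 -0.011
  outer loop
   vertex 2.1 1.0 2.9
   vertex 0.6 2.2 3.8
   vertex 1.9 1.2 0.1
  endloop
 endfacet
 facet normal 0.657 0.750 0.079
  outer loop
   vertex 1.8 2.3 1.2
   vertex 0.3 3.7 0.4
   vertex 1.0 2.8 3.1
  endloop
 endfacet
 facet normal 0.725 0.519 -0.453
  outer loop
   vertex 1.8 2.3 1.2
   vertex 1.9 1.2 0.1
   vertex 0.3 3.7 0.4
  endloop
 endfacet
 facet normal 0.863 0.395 -0.316
  outer loop
   vertex 1.8 2.3 1.2
   vertex 3.0 0.4 2.1
   vertex 1.9 1.2 0.1
  endloop
 endfacet
 facet normal 0.400 0.570 0.717
  outer loop
   vertex 2.1 1.4 3.6
   vertex 1.0 2.8 3.1
   vertex 0.6 2.2 3.8
  endloop
 endfacet
 facet normal -0.369 -0.807 0.461
  outer loop
   vertex 2.1 1.4 3.6
   vertex 0.6 2.2 3.8
   vertex 2.1 1.0 2.9
  endloop
 endfacet
 facet normal -0.137 -0.860 0.491
  outer loop
   vertex 2.1 1.4 3.6
   vertex 2.1 1.0 2.9
   vertex 3.0 0.4 2.1
  endloop
 endfacet
 facet normal 0.816 0.568 0.111
  outer loop
   vertex 2.1 1.4 3.6
   vertex 3.0 0.4 2.1
   vertex 1.8 2.3 1.2
  endloop
 endfacet
 facet normal 0.752 0.643 0.147
  outer loop
   vertex 2.1 1.4 3.6
   vertex 1.8 2.3 1.2
   vertex 1.0 2.8 3.1
  endloop
 endfacet
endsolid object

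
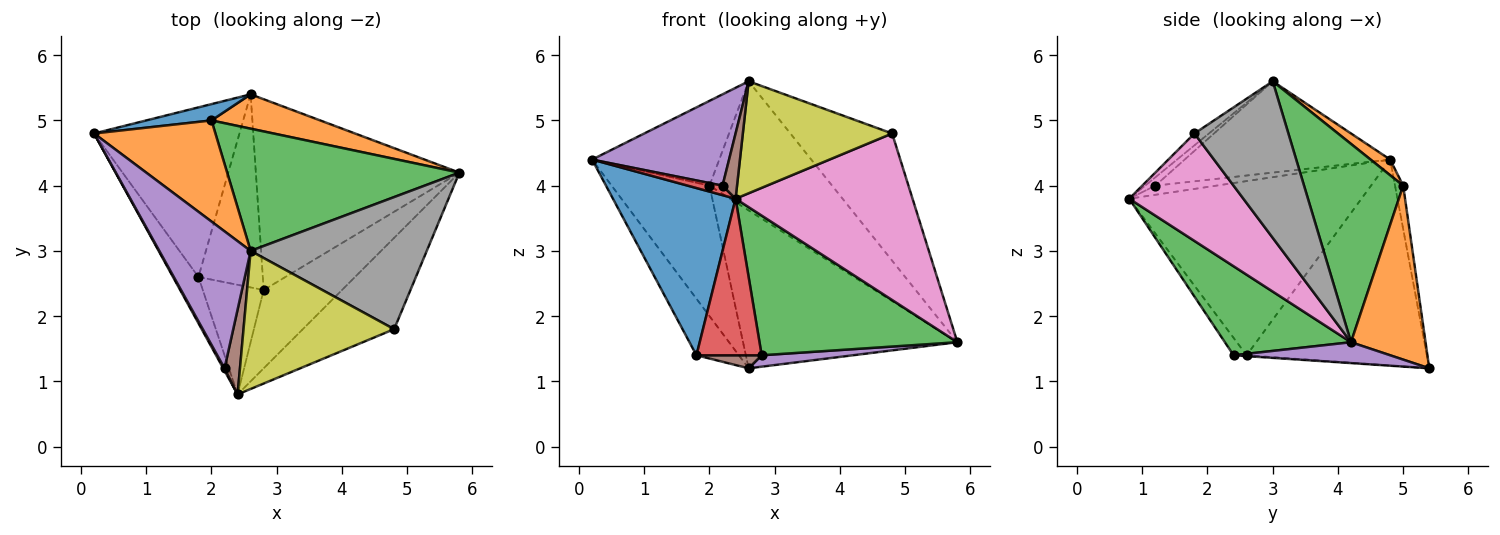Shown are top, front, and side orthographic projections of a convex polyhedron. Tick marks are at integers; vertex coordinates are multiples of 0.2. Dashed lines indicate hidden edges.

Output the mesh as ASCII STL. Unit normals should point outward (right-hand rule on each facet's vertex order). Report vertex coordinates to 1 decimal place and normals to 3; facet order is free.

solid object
 facet normal -0.877 -0.463 -0.128
  outer loop
   vertex 1.8 2.6 1.4
   vertex 2.4 0.8 3.8
   vertex 0.2 4.8 4.4
  endloop
 endfacet
 facet normal 0.098 0.639 0.762
  outer loop
   vertex 2.0 5.0 4.0
   vertex 0.2 4.8 4.4
   vertex 2.6 3.0 5.6
  endloop
 endfacet
 facet normal 0.506 0.626 0.593
  outer loop
   vertex 2.0 5.0 4.0
   vertex 2.6 3.0 5.6
   vertex 5.8 4.2 1.6
  endloop
 endfacet
 facet normal -0.862 -0.492 0.123
  outer loop
   vertex 2.2 1.2 4.0
   vertex 0.2 4.8 4.4
   vertex 2.4 0.8 3.8
  endloop
 endfacet
 facet normal -0.640 -0.426 0.640
  outer loop
   vertex 2.2 1.2 4.0
   vertex 2.6 3.0 5.6
   vertex 0.2 4.8 4.4
  endloop
 endfacet
 facet normal -0.393 -0.561 0.729
  outer loop
   vertex 2.2 1.2 4.0
   vertex 2.4 0.8 3.8
   vertex 2.6 3.0 5.6
  endloop
 endfacet
 facet normal 0.492 -0.763 -0.419
  outer loop
   vertex 4.8 1.8 4.8
   vertex 2.4 0.8 3.8
   vertex 5.8 4.2 1.6
  endloop
 endfacet
 facet normal 0.539 0.584 0.607
  outer loop
   vertex 4.8 1.8 4.8
   vertex 5.8 4.2 1.6
   vertex 2.6 3.0 5.6
  endloop
 endfacet
 facet normal -0.061 -0.629 0.775
  outer loop
   vertex 4.8 1.8 4.8
   vertex 2.6 3.0 5.6
   vertex 2.4 0.8 3.8
  endloop
 endfacet
 facet normal -0.802 0.189 -0.566
  outer loop
   vertex 2.6 5.4 1.2
   vertex 1.8 2.6 1.4
   vertex 0.2 4.8 4.4
  endloop
 endfacet
 facet normal -0.082 0.989 0.124
  outer loop
   vertex 2.6 5.4 1.2
   vertex 0.2 4.8 4.4
   vertex 2.0 5.0 4.0
  endloop
 endfacet
 facet normal 0.322 0.925 0.201
  outer loop
   vertex 2.6 5.4 1.2
   vertex 2.0 5.0 4.0
   vertex 5.8 4.2 1.6
  endloop
 endfacet
 facet normal 0.486 -0.762 -0.427
  outer loop
   vertex 2.8 2.4 1.4
   vertex 5.8 4.2 1.6
   vertex 2.4 0.8 3.8
  endloop
 endfacet
 facet normal -0.162 -0.808 -0.566
  outer loop
   vertex 2.8 2.4 1.4
   vertex 2.4 0.8 3.8
   vertex 1.8 2.6 1.4
  endloop
 endfacet
 facet normal 0.102 -0.059 -0.993
  outer loop
   vertex 2.8 2.4 1.4
   vertex 2.6 5.4 1.2
   vertex 5.8 4.2 1.6
  endloop
 endfacet
 facet normal -0.013 -0.067 -0.998
  outer loop
   vertex 2.8 2.4 1.4
   vertex 1.8 2.6 1.4
   vertex 2.6 5.4 1.2
  endloop
 endfacet
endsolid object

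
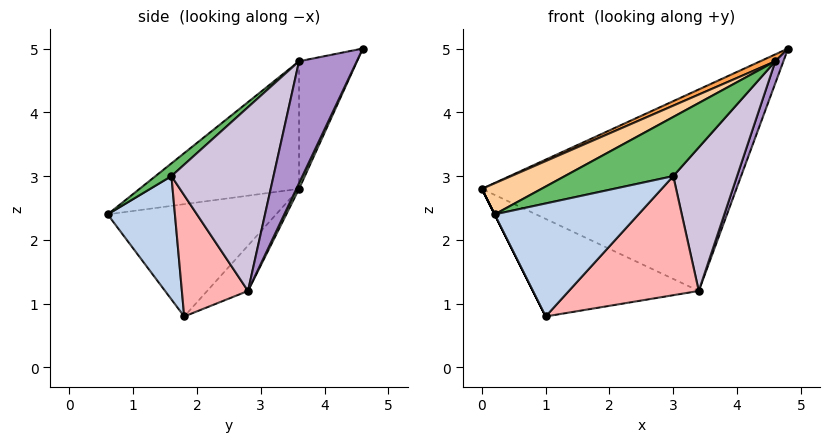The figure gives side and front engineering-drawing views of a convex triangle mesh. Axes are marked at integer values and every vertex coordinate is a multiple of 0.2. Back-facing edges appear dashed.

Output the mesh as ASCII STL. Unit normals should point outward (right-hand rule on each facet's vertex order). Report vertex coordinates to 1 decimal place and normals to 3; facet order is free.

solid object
 facet normal -0.894 0.000 -0.447
  outer loop
   vertex 1.0 1.8 0.8
   vertex 0.2 0.6 2.4
   vertex 0.0 3.6 2.8
  endloop
 endfacet
 facet normal 0.384 -0.821 -0.424
  outer loop
   vertex 3.0 1.6 3.0
   vertex 0.2 0.6 2.4
   vertex 1.0 1.8 0.8
  endloop
 endfacet
 facet normal -0.397 -0.103 0.912
  outer loop
   vertex 4.6 3.6 4.8
   vertex 4.8 4.6 5.0
   vertex 0.0 3.6 2.8
  endloop
 endfacet
 facet normal -0.394 -0.147 0.907
  outer loop
   vertex 4.6 3.6 4.8
   vertex 0.0 3.6 2.8
   vertex 0.2 0.6 2.4
  endloop
 endfacet
 facet normal 0.104 -0.710 0.696
  outer loop
   vertex 4.6 3.6 4.8
   vertex 0.2 0.6 2.4
   vertex 3.0 1.6 3.0
  endloop
 endfacet
 facet normal 0.010 0.902 -0.431
  outer loop
   vertex 3.4 2.8 1.2
   vertex 0.0 3.6 2.8
   vertex 4.8 4.6 5.0
  endloop
 endfacet
 facet normal -0.170 0.689 -0.705
  outer loop
   vertex 3.4 2.8 1.2
   vertex 1.0 1.8 0.8
   vertex 0.0 3.6 2.8
  endloop
 endfacet
 facet normal 0.407 -0.799 -0.442
  outer loop
   vertex 3.4 2.8 1.2
   vertex 3.0 1.6 3.0
   vertex 1.0 1.8 0.8
  endloop
 endfacet
 facet normal 0.949 -0.132 -0.287
  outer loop
   vertex 3.4 2.8 1.2
   vertex 4.8 4.6 5.0
   vertex 4.6 3.6 4.8
  endloop
 endfacet
 facet normal 0.837 -0.523 -0.163
  outer loop
   vertex 3.4 2.8 1.2
   vertex 4.6 3.6 4.8
   vertex 3.0 1.6 3.0
  endloop
 endfacet
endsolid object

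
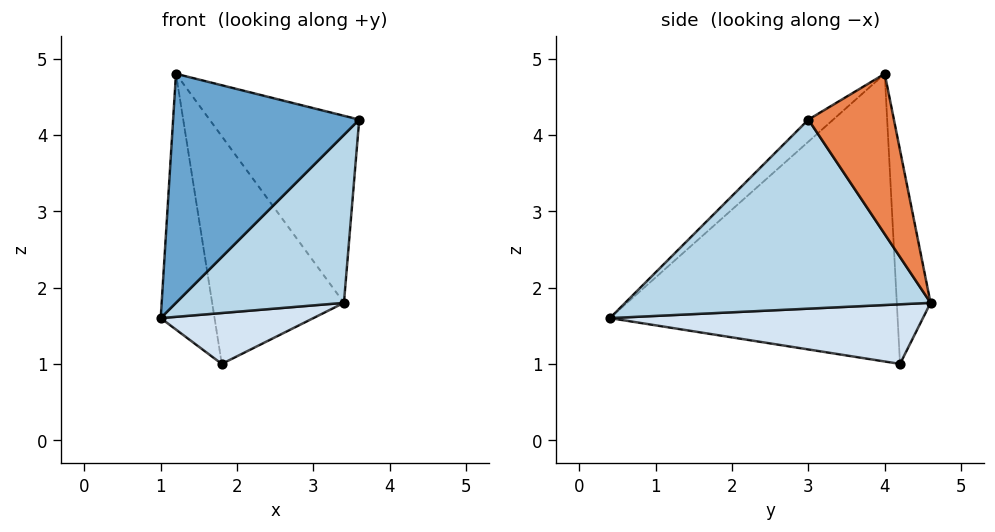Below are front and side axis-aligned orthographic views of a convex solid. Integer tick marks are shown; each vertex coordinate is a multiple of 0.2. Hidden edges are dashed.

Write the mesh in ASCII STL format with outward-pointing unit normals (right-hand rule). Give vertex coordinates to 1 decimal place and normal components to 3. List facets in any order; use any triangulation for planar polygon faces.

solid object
 facet normal -0.088 -0.659 0.747
  outer loop
   vertex 1.2 4.0 4.8
   vertex 1.0 0.4 1.6
   vertex 3.6 3.0 4.2
  endloop
 endfacet
 facet normal -0.973 0.182 -0.144
  outer loop
   vertex 1.8 4.2 1.0
   vertex 1.0 0.4 1.6
   vertex 1.2 4.0 4.8
  endloop
 endfacet
 facet normal 0.815 -0.448 -0.367
  outer loop
   vertex 3.4 4.6 1.8
   vertex 3.6 3.0 4.2
   vertex 1.0 0.4 1.6
  endloop
 endfacet
 facet normal 0.481 -0.235 -0.845
  outer loop
   vertex 3.4 4.6 1.8
   vertex 1.0 0.4 1.6
   vertex 1.8 4.2 1.0
  endloop
 endfacet
 facet normal 0.437 0.765 0.473
  outer loop
   vertex 3.4 4.6 1.8
   vertex 1.2 4.0 4.8
   vertex 3.6 3.0 4.2
  endloop
 endfacet
 facet normal -0.248 0.969 0.012
  outer loop
   vertex 3.4 4.6 1.8
   vertex 1.8 4.2 1.0
   vertex 1.2 4.0 4.8
  endloop
 endfacet
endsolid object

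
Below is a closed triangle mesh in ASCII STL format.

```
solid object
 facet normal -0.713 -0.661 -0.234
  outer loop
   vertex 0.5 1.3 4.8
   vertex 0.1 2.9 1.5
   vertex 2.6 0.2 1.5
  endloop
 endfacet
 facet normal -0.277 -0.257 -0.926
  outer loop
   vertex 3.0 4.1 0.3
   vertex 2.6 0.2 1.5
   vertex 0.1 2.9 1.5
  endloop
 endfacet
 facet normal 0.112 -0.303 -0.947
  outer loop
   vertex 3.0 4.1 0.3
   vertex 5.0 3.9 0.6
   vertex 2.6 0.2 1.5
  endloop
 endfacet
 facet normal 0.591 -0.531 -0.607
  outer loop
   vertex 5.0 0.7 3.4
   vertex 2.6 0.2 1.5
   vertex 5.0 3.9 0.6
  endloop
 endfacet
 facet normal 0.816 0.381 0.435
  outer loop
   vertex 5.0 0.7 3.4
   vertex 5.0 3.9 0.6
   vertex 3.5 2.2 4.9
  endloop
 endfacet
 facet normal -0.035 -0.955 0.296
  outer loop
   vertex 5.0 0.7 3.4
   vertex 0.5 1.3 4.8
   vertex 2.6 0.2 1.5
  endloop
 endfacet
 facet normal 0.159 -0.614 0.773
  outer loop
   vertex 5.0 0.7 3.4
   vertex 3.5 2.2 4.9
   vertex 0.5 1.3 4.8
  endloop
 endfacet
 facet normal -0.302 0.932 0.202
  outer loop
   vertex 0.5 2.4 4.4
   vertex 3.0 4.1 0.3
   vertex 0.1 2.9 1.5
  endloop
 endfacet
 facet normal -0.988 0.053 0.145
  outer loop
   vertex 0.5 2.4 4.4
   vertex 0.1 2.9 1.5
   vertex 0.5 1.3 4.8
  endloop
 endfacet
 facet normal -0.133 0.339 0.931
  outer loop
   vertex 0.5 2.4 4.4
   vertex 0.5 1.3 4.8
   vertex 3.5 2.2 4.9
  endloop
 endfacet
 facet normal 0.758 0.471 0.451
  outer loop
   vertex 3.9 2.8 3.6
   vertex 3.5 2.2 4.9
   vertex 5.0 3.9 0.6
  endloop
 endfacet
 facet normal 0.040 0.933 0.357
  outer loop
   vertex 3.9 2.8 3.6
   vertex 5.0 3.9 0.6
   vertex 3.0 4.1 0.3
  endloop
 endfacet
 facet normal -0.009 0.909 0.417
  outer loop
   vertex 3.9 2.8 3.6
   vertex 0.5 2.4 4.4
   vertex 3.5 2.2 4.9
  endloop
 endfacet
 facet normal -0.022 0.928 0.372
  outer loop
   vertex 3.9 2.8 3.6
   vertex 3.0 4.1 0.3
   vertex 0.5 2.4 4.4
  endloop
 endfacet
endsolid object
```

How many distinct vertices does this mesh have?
9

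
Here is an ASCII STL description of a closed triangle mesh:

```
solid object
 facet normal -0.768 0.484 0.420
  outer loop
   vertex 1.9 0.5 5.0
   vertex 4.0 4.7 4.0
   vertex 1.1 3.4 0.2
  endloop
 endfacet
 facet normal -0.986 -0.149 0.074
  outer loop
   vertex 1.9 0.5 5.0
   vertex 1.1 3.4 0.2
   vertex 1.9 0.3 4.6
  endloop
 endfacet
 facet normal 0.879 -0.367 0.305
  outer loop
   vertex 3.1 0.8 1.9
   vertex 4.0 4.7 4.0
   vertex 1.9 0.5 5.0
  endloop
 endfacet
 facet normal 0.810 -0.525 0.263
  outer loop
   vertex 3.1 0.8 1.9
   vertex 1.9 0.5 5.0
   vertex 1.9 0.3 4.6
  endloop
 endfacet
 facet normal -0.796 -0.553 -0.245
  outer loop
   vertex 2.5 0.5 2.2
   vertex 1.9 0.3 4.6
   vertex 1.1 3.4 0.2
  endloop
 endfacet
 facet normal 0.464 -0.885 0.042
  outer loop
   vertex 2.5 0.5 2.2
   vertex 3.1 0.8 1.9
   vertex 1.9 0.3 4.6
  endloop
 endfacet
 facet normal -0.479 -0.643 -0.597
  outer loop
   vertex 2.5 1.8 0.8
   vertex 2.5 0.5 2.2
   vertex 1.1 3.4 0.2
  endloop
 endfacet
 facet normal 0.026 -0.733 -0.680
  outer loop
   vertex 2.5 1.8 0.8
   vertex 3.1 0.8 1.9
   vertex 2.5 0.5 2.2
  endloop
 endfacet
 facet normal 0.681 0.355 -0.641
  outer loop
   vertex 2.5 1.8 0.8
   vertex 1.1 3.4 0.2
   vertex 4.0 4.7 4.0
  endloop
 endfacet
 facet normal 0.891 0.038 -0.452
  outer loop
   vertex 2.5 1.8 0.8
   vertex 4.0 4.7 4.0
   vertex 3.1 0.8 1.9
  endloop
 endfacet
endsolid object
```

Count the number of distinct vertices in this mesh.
7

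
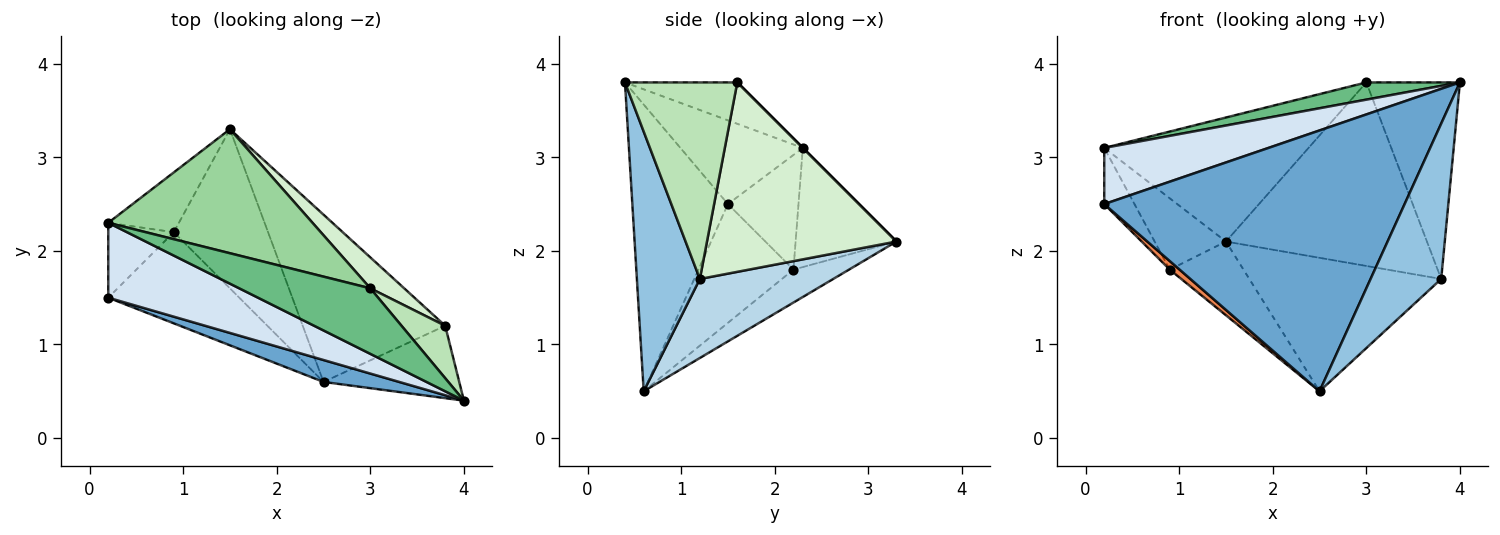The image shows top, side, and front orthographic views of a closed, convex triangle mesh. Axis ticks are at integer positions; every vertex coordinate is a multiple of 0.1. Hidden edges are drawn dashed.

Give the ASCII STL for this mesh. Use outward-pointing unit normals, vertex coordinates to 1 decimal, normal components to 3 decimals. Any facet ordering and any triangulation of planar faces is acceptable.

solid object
 facet normal -0.302 -0.950 0.080
  outer loop
   vertex 2.5 0.6 0.5
   vertex 4.0 0.4 3.8
   vertex 0.2 1.5 2.5
  endloop
 endfacet
 facet normal 0.629 -0.705 -0.328
  outer loop
   vertex 3.8 1.2 1.7
   vertex 4.0 0.4 3.8
   vertex 2.5 0.6 0.5
  endloop
 endfacet
 facet normal 0.398 0.572 -0.717
  outer loop
   vertex 3.8 1.2 1.7
   vertex 2.5 0.6 0.5
   vertex 1.5 3.3 2.1
  endloop
 endfacet
 facet normal -0.408 -0.548 0.730
  outer loop
   vertex 0.2 2.3 3.1
   vertex 0.2 1.5 2.5
   vertex 4.0 0.4 3.8
  endloop
 endfacet
 facet normal -0.670 -0.069 -0.739
  outer loop
   vertex 0.9 2.2 1.8
   vertex 2.5 0.6 0.5
   vertex 0.2 1.5 2.5
  endloop
 endfacet
 facet normal -0.302 0.401 -0.865
  outer loop
   vertex 0.9 2.2 1.8
   vertex 1.5 3.3 2.1
   vertex 2.5 0.6 0.5
  endloop
 endfacet
 facet normal -0.814 0.349 -0.465
  outer loop
   vertex 0.9 2.2 1.8
   vertex 0.2 1.5 2.5
   vertex 0.2 2.3 3.1
  endloop
 endfacet
 facet normal -0.735 0.520 -0.436
  outer loop
   vertex 0.9 2.2 1.8
   vertex 0.2 2.3 3.1
   vertex 1.5 3.3 2.1
  endloop
 endfacet
 facet normal -0.292 -0.243 0.925
  outer loop
   vertex 3.0 1.6 3.8
   vertex 0.2 2.3 3.1
   vertex 4.0 0.4 3.8
  endloop
 endfacet
 facet normal 0.000 0.707 0.707
  outer loop
   vertex 3.0 1.6 3.8
   vertex 1.5 3.3 2.1
   vertex 0.2 2.3 3.1
  endloop
 endfacet
 facet normal 0.757 0.631 0.168
  outer loop
   vertex 3.0 1.6 3.8
   vertex 4.0 0.4 3.8
   vertex 3.8 1.2 1.7
  endloop
 endfacet
 facet normal 0.681 0.722 0.122
  outer loop
   vertex 3.0 1.6 3.8
   vertex 3.8 1.2 1.7
   vertex 1.5 3.3 2.1
  endloop
 endfacet
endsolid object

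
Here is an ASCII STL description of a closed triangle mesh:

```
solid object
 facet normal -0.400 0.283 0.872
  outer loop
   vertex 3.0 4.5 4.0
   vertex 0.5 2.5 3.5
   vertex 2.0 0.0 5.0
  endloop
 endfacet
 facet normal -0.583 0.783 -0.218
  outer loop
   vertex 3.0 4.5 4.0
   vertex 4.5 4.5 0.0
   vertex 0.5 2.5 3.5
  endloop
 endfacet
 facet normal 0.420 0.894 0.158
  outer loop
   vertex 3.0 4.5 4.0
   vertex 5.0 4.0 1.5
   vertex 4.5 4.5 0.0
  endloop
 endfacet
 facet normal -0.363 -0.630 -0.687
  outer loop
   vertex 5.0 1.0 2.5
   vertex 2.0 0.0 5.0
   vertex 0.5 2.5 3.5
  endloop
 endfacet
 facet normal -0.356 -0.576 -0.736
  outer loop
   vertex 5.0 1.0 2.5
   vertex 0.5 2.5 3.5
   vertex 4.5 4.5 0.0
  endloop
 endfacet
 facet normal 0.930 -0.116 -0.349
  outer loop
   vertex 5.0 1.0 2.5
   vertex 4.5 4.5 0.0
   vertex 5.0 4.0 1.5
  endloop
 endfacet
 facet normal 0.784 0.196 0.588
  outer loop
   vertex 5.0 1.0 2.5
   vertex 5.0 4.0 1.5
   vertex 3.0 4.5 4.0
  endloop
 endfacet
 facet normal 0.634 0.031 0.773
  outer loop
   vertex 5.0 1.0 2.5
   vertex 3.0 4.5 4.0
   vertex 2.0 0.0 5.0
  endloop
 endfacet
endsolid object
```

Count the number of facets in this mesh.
8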